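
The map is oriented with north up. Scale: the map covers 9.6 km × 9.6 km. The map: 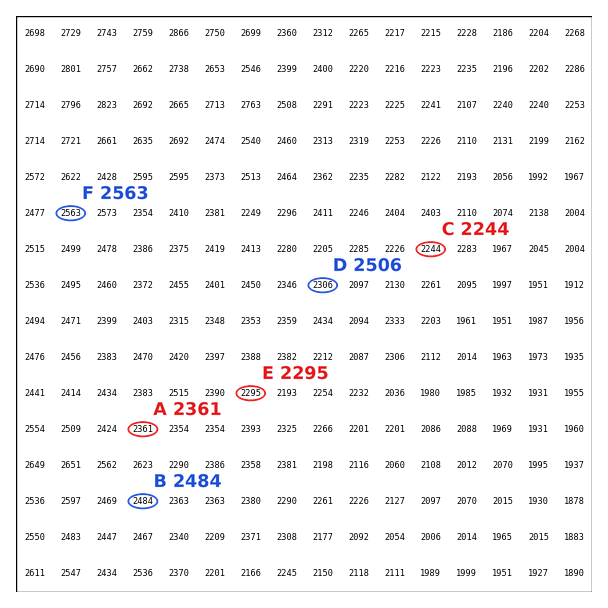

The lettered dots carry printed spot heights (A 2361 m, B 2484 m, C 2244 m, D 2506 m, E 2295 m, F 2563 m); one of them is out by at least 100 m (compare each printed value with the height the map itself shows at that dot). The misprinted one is D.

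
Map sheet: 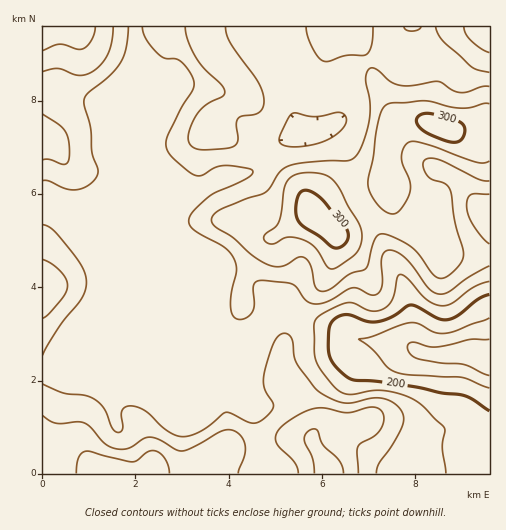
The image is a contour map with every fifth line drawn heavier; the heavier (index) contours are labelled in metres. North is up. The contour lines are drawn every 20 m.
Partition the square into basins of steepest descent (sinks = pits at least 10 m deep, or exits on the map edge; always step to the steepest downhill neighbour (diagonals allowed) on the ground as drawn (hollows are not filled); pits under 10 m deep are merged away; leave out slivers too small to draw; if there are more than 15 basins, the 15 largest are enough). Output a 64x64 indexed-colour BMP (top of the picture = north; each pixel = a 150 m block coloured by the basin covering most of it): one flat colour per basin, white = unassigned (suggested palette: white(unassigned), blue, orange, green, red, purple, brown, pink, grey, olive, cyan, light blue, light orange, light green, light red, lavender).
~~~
<image width="64" height="64" href="data:image/bmp;base64,Qk12CAAAAAAAAHYAAAAoAAAAQAAAAEAAAAABAAQAAAAAAAAIAAATCwAAEwsAABAAAAAAAAAA////ALR3HwAOf/8ALKAsACgn1gC9Z5QAS1aMAMJ34wB/f38AIr28AM++FwDox64AeLv/AIrfmACWmP8A1bDFABERERERERERERERERERERERERERERERERERERERERERERERERERERERERERERERERERERERERERERERERERERERERERERERERERERERERERERERERERERERERERERERERERERERERERERERERERERERERERERERERERERERERERERERERERERERERERERERERERERERERERERERERERERERERERERERERERERERERERERERERERERERERERERERERERERERERERERERERERERERERERERERERERERERERERERERERERERERERERERERERERERERERERERERERERERERERERERERERERERERERERERERERERERERERERERERERERERERERERERERERERERERERERERERERERERERERERERERERERERERERERERERERERERERERERERERERERERERERERERERERERERERERERERERERERERERERERERERERERERERERERERERERERERERERERERERERERERERERERERERERERERERERERERERERERERERERERERERERERERERERERERERERERERERERERERERERERERERERERERERERERERERERERERERERERERERERERERERERERERERERERERERERERERERERERERERERERERERERERERERERERERERERERERERERERERERERERERERERERERERERERERERERERERERERERERERERERERERERERERERERERERERERERERERERERERERERERERERERERERERERERERERERERERERERERERERERERERERERERERERERERERERERERERERERERERERERERERERERERERERERERERERERERERERERERERERERERERERERERERERERERERERERERERERERERERERERERERERERERERERERERERERERERERERERERERERERERERERERERERERERERERERERERERERERERERERERERERERERERERERERERERERERERERERERERERERERERERERERERERERERERERERERERERERERERERERERERERERERERERERERERERERERERERERERERERERERERERERERERERERERERERERERERERERERERERERERERERERERERERERERERERERERERERERERERERERERERERERERERERERERERERERERERERERERERERERERERERERERERERERERERERERERERERERERERERERERERERERERERERERERMzMzMREREREREREREREREREREREREREREREREREREREzMzMxEREREREREREREREREREREREREREREREREREREzMzMzERERERERERERERERERERERERERERERERERERETMzMzMRERERERERERERERERERERERERERERERERERERMzMzMxERERERERERERERERERERERERERERERERERERETMzMzERERERERERERERERERERERERERERERERERERERMzMzMREREREREREREREREREREREREREREREREREREREzMzMxERERERERERERERERERERERERERERERERERERETMzMzERERERERERERERERERERERERERERERERERERERMzMzMREREREREREREREREREREREREREREREREREREREzMzMxERERERERERERERERERERERERERERERERERERERMzMzEREREREREREREREREREREREREREREREREREREREzMzMRERERERERERERERERERERERERERERERERERERERMzMxEREREREREREREREREREREREREREREREREREREREzMzERERERERERERERERERERERERERERERERERERERERMxERERERERERERERERERERERERERERERERERERERERMRERERERERERERERERERERERERERERERERERERERERERERERERERERERERERERERERERERERERERERERERERIiERERERERERERERERERERERERERERERERERERIhEiIiIiEREREREREREREREREREREREREREREREREREiIiIiIiIiEREREREREREREREREREREREREREREREREiIiIiIiIiIRERERERERERERERERERERERERERERERESIiIiIiIiIhERERERERERERERERERERERERERERERESIiIiIiIiIiERERERERERERERERERERERERERERERERIiIiIiIiIiIRERERERERERERERERERERERERERERERIiIiIiIiIiIhEREREREREREREREREREREREREREREREiIiIiIiIiIiERERERERERERERERERERERERERERERESIiIiIiIiIiIRERERERERERERERERERERERERERERESIiIiIiIiIiIhERERERERERERERERERERERERERERERIiIiIiIiIiIiERERERERERERERERERERERERERERERIiIiIiIiIiIiIREREREREREREREREREREREREREREREiIiIiIiIiIiIhERERERERERERERERERERERERERERIiIiIiIiIiIiIi"/>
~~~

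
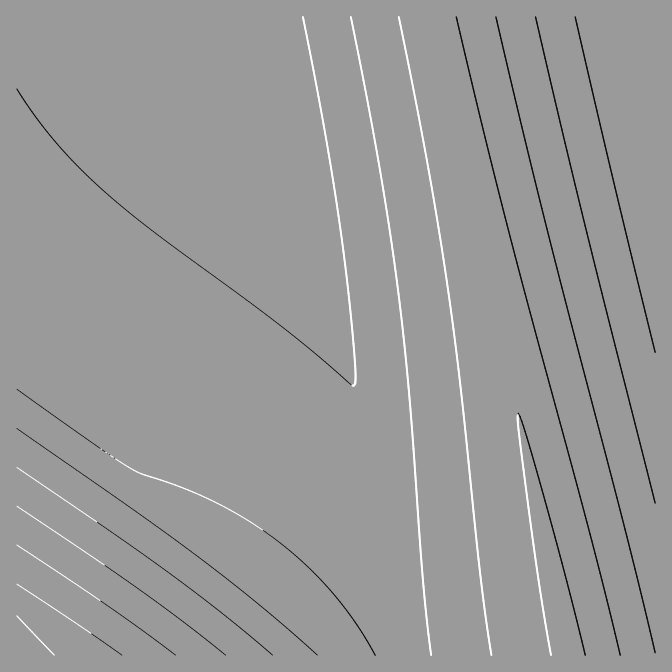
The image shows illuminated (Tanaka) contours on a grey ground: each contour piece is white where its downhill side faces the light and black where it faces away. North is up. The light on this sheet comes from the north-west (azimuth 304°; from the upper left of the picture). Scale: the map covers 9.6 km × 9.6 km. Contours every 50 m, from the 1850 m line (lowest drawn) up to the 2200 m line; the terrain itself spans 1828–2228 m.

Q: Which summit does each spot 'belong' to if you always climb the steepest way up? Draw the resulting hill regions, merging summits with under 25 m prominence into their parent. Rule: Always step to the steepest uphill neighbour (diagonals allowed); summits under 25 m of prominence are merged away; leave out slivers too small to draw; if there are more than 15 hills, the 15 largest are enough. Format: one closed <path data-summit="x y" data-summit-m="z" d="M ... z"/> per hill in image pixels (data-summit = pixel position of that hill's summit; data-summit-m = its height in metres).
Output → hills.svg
<path data-summit="87 655" data-summit-m="2228" d="M268 16l-252 1 1 639 397-1-58-260-10-37-3-21-5-15-4-22-5-15-3-22-5-15-3-21-5-15-4-22-5-15-33-155z"/><path data-summit="572 655" data-summit-m="2066" d="M655 16l-386 1 77 341 10 37 3 22 5 15 4 21 10 37 3 22 5 15 3 21 5 16 7 36 5 15 7 37 2 4 241-1z"/>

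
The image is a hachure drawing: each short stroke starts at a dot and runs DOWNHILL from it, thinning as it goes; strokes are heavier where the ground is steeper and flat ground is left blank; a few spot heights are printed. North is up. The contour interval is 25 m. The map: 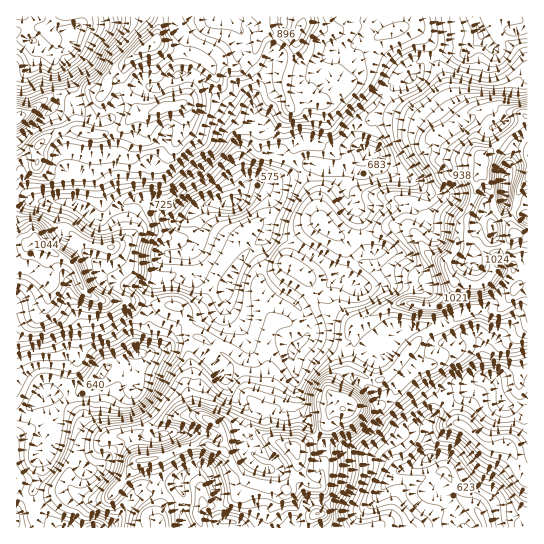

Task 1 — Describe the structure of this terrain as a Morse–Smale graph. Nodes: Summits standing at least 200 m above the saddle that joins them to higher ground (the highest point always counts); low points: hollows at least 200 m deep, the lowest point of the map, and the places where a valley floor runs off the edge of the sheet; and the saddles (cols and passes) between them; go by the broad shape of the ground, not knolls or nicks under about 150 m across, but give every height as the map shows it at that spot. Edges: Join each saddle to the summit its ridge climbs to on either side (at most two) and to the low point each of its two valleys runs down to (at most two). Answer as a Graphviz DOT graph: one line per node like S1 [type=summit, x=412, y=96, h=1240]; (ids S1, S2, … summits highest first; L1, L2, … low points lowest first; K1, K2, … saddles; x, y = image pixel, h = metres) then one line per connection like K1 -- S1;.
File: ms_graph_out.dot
graph terrain {
  S1 [type=summit, x=482, y=170, h=1123];
  S2 [type=summit, x=293, y=447, h=1113];
  S3 [type=summit, x=154, y=42, h=1100];
  S4 [type=summit, x=35, y=242, h=1071];
  L1 [type=low, x=231, y=202, h=509];
  L2 [type=low, x=429, y=458, h=565];
  L3 [type=low, x=23, y=17, h=621];
  K1 [type=saddle, x=21, y=155, h=952];
  K2 [type=saddle, x=427, y=333, h=894];
  K3 [type=saddle, x=149, y=303, h=773];
  K4 [type=saddle, x=434, y=55, h=738];
  K1 -- S3;
  K1 -- L1;
  K1 -- L3;
  K2 -- S1;
  K2 -- S2;
  K2 -- L1;
  K2 -- L2;
  K3 -- S1;
  K3 -- S4;
  K3 -- L1;
  K4 -- S1;
  K4 -- S3;
  K4 -- L1;
}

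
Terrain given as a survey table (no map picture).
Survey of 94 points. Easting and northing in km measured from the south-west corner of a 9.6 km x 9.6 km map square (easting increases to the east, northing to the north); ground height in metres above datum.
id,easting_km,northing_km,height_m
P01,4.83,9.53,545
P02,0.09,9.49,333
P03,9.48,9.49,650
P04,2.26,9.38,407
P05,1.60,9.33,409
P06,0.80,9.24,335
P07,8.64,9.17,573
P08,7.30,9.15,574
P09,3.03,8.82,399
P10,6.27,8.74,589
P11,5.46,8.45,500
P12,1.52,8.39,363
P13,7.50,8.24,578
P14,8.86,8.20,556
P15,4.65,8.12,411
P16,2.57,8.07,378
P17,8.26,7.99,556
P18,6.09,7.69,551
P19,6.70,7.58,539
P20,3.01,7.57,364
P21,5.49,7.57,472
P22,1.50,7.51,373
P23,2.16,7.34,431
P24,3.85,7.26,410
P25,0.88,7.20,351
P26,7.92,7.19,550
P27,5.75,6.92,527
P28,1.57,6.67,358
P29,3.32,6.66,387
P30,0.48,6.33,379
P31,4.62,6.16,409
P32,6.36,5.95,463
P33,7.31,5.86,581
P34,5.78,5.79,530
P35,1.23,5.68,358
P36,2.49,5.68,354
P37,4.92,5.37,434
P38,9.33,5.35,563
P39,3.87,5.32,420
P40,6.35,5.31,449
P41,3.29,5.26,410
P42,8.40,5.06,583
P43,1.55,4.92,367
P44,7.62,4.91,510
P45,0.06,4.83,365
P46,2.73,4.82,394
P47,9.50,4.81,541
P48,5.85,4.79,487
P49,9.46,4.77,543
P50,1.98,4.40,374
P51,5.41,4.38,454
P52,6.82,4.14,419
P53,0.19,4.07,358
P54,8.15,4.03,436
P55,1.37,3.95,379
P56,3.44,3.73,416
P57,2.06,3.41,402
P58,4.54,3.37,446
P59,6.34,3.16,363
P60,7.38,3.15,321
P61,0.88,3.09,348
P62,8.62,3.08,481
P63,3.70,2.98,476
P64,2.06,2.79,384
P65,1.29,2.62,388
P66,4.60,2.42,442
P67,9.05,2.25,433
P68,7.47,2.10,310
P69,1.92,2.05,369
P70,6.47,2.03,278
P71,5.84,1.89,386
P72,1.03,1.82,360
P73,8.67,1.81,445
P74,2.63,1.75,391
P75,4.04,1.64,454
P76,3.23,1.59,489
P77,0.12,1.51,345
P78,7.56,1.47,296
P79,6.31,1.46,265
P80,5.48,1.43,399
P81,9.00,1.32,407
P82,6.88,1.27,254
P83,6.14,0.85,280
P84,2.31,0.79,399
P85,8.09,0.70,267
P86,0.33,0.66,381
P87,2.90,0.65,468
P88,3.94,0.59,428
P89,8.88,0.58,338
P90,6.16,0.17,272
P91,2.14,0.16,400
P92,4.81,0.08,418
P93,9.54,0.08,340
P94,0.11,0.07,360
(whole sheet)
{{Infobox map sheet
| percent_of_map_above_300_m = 95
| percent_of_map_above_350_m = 86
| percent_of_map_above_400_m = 59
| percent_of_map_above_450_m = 34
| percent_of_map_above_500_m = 22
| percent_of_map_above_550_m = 14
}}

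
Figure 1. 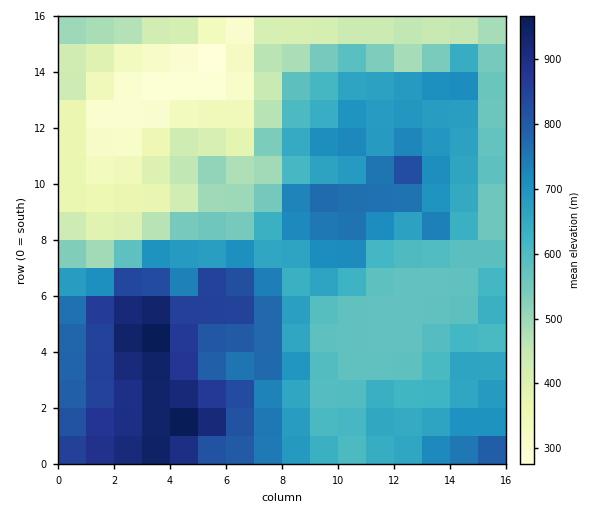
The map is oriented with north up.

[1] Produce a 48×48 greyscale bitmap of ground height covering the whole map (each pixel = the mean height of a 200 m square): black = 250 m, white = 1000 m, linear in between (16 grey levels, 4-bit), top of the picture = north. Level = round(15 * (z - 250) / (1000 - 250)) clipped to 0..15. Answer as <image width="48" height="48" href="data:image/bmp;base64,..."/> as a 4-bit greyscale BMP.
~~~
<image width="48" height="48" href="data:image/bmp;base64,Qk32BAAAAAAAAHYAAAAoAAAAMAAAADAAAAABAAQAAAAAAIAEAAATCwAAEwsAABAAAAAAAAAAAAAAABEREQAiIiIAMzMzAERERABVVVUAZmZmAHd3dwCIiIgAmZmZAKqqqgC7u7sAzMzMAN3d3QDu7u4A////AMzM3d3u7dzLurzLqZmZh3d4iIiaqqqrvMzN3d3u7u3Mu7u7qZmIh3eIiIiJmqqru7zN3d3e7+7dy6q6qZmIh3d4iIiImaqqqrzN3d3d7//t3LqqmZmHd3d4iIiImZmZmbvMzd3d7v/u7cu6qZiHd3eIiIiIiZmZmbvM3d3d3u7e7tzLuqmId3eIiIiIiJmZmau8zN3e7u7d3tzLqpmHd3eIiIiIiIiZmbu8zN3e7u3czdy6qYh3d3d4iId4d4iYmbu7vN3e7t3cu7upmIiHd3d3eHd3d4iImbu7zN3e7t3bu6qqqZmYd3d3d3d3d4iImau8zN3u7d3LqqqruqmId3d3d3d3eImIiKu8zd7u7tzLuqq8u6h3d3d3d3d3eJmIiKvM3e7//ty7u6q8uph3d3d3d3d3eIh3eKu8zN7/7tzLu7u7qZh3d3d3d3d3d4d3d6qrvM3u7t3LvLvLqpmHd3d3d3d3d3d3eJq7zM3u7t3MzMzLqqmHd3d3d3d3d3d3eJq83d3u7dzMzMzLqql3d3d3d3d3d3d3iJu83e7u7LvM3cy7qph3d3d3d3d3d3d3iJqrvN3d26q83cu6qpd3iHd3d3d3d3d3iImZmrzdypmszMy7qYeIiIh3d3d3d3d3h4h3eJrMupmru7u7mHiJmZh3d3d3d3d3d3dlZ3mrupmqmaqqh4iZmZmHd3d3d3d3d3ZUVWaJqZmZiJmZh4iZmZmYd3d3d3d3d2VERERWeIiYd3iZh4mZqqqpd3iIiHd2ZlRDMzNEZneIdmeIh4mZqqq6h4iZmYd2ZkQzMzMzRWZnZlZ4iJmaqqqqmIiauoh2ZkMzMzMzNEVWVVVniKu7uqqqqZiaqYh2ZjIiMzMyMzRVVVVWeKu7u6qqqqmamIh2ZiIiIiIiIzNEVVVVZ4q7u7qqqqqqmIh2ZiIiIiIiIjNFVmVVVnmpmqqqq7u6mIiHZjMiIiIjMzNFZmVVVWiZiJmqq8y6mIiHZjIiIiIjM0RVZVVVVWiIiIiZq8y7mIiIZjIiIiIiNEVVVERFVWeImZmImru6mIiHZjIhIhESM0REQzM1ZmiZqqmImqu6mIiHZjIhERESIzREMyI1Z3iZmqqYiZmZmIiXZjIhERERIjMzMiI1ZniZmZqZmZmYmYiXZjIREREREiIzIiI0VmeIiJqpmZmIiIiHZjIREREREREiIRIjRWeIiJmZmJmZiJiXZTMhERERERESEREjRFeHeImIiImpmZmYZUMyEREREREREREjRWeHeImIiZmpmZmXZUQzIREREREREREjRWd3eIiIiZmZqqqYZURDIhEREREAEREjRWd2eIiIiYd4mqqHZUQzIhEREREAAREkVVZmeIiIh2VWeJqHZUMzMyERERERABE0VEVVZ3d2ZVVFZnmHZURDRDIiIiEREBI0REREVVVVREREVVd2ZVVERUMzNDMhEAEjQzMzREREM0REREVVVVVUVlVEREQyIRAjMzMzMzNERERERERFVWZUVWVEM0RDMhATMzMzM0RERERERERERQ=="/>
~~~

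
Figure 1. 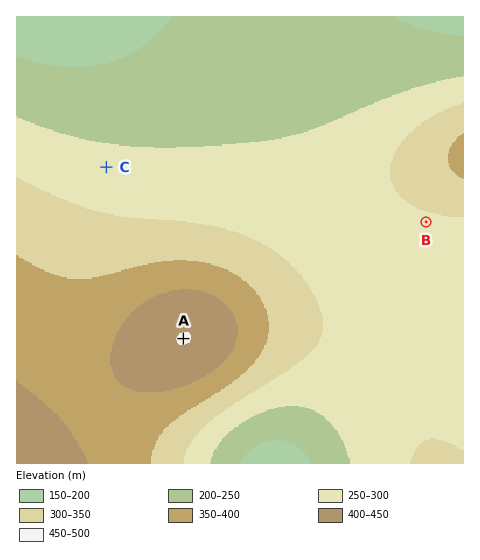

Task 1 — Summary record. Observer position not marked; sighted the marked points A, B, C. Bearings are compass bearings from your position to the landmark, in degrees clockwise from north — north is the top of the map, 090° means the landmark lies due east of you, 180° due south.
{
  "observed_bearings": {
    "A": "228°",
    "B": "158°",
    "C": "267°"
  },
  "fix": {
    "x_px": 396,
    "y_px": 150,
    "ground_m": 300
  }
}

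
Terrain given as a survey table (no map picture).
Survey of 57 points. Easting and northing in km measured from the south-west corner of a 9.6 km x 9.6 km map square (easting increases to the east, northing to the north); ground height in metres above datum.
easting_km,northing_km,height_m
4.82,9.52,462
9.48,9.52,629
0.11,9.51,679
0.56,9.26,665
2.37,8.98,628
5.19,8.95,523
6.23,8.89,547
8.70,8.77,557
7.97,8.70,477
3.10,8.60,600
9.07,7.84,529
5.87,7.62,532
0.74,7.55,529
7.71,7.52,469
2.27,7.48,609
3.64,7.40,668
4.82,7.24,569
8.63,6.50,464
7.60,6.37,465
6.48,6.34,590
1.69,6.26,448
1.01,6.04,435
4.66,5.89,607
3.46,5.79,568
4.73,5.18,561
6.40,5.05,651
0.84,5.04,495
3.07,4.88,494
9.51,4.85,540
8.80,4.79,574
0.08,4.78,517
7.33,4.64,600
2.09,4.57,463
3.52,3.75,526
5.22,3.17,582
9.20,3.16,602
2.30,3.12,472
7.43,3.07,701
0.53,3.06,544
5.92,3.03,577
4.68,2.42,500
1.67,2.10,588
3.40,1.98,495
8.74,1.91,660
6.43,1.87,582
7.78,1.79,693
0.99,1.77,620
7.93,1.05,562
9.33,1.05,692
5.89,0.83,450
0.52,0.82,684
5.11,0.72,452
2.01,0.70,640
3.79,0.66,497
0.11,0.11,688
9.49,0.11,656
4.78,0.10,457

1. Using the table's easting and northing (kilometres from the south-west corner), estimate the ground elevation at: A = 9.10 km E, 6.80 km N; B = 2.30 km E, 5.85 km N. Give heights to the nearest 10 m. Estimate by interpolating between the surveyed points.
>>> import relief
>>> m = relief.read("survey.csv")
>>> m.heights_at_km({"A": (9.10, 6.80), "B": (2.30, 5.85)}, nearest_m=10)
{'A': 490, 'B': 500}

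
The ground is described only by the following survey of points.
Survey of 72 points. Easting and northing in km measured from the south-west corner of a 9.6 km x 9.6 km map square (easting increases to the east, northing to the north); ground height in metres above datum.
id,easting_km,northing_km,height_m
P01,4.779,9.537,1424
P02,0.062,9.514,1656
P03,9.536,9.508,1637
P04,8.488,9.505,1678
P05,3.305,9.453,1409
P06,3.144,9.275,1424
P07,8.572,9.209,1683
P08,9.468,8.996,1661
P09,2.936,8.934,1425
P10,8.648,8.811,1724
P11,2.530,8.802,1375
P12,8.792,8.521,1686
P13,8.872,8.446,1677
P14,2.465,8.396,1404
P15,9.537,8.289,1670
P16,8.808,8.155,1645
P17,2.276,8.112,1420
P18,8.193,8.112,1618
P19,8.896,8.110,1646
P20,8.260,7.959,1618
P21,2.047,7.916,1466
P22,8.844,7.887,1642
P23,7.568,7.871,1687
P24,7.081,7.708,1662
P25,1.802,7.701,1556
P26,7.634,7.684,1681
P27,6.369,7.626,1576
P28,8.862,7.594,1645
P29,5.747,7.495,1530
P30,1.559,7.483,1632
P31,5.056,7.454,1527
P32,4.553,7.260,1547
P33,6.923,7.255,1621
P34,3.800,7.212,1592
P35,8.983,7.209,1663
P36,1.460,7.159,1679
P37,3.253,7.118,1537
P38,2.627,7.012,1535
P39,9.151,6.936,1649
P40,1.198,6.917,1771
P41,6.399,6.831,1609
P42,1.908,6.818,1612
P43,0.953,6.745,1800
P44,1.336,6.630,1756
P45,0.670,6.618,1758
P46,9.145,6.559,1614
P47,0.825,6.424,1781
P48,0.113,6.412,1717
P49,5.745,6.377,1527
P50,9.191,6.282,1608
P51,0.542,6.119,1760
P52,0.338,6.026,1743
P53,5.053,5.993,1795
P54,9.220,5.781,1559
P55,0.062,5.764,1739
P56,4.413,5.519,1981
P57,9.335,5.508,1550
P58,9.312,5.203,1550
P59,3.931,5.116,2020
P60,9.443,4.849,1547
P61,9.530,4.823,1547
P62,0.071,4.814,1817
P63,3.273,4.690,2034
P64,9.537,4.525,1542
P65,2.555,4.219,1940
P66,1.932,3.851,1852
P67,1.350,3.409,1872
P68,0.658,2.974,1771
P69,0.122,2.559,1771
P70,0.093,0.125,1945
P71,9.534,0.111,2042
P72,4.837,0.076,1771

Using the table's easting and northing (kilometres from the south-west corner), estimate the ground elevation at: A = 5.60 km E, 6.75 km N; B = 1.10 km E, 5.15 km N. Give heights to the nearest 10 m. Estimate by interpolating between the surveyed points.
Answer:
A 1530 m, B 1900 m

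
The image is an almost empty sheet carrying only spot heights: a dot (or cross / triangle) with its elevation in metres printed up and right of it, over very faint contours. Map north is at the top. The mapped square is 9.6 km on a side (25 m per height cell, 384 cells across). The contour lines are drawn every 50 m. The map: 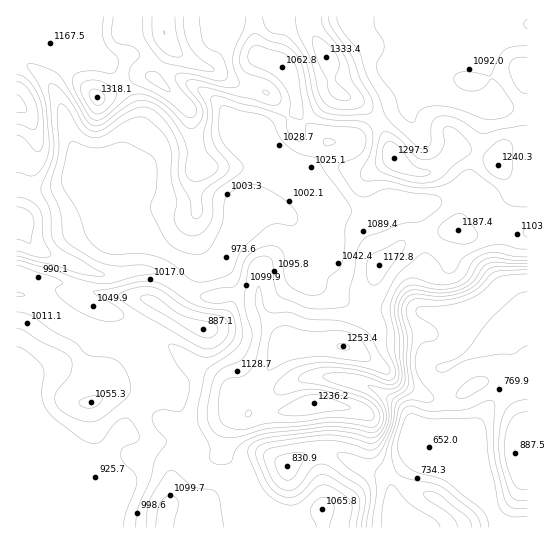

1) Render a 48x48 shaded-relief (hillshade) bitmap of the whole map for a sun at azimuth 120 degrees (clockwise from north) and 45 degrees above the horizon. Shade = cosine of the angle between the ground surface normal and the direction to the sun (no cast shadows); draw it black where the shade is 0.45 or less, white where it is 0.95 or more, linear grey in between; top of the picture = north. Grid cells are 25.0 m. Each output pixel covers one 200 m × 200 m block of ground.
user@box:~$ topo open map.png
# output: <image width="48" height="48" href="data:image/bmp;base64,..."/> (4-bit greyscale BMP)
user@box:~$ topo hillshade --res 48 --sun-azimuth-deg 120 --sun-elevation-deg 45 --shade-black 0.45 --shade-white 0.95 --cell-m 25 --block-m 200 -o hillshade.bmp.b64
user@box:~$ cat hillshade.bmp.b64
<image width="48" height="48" href="data:image/bmp;base64,Qk32BAAAAAAAAHYAAAAoAAAAMAAAADAAAAABAAQAAAAAAIAEAAATCwAAEwsAABAAAAAAAAAAAAAAABEREQAiIiIAMzMzAERERABVVVUAZmZmAHd3dwCIiIgAmZmZAKqqqgC7u7sAzMzMAN3d3QDu7u4A////AIiIiIh1MiWamIiIiIh3ib3tqYiHZoqpmoiIiIh2MiWamIiIh3dmeazuuId3eImHioiIiIiGQRR5mIiIiGQjWJreuHd4iIdTaIiIiIiHUhNoiIiImXQANnisuGZniIdBR4iIiIiIdSNoh3iJqpYQNnebuHZWeIYwNoiIiIh3dkRod4iKu6dCR4ibuodmeHYgR4iIiIh3dlVnd4ibzLl1aJmc25h3iHUQWIh3eIiHdmVnZnm93LuqmZid/qiIiHQAWIh3d4mYdmZ3ZWi83Lu7upiN/8mIiHUAR4h3eJqpdmZ3ZFeLzLu7upmd/+mZmYYQNndmeJq7h2Z2Q0Z4mZmru6qt/+qaqqhBJHZVZ4m7qHdlMjVniGVomYiJ3+mamrp0NHZUVneaqYd1MiRniXQzRVVpzuuYd5unZXZVVmd5qYh2QhNVerl1VniInvyXZWmph3dmZmd4mYd2ZCNESLy7qqmHr+yYdVaJiHd3d3d4mIdmdSIzNZu7upmqve2ph2Z4iHd3iId4iHdndSASI3iZmZq6ve2pmYd3d3eIiIiIiHd3djABEld3dniave2pqZiId4iId4iJiHd3iGIBI1ZmVVZ5vduZmZiIiIiIh3iZmIeImYUSRVZlVWZ4vcqImYiIiHeIdniZmIh3eJhDZ2ZmVWeJzuyqqpmIiHd2Z4maqYdmZ4ljaYd2ZVaJz/yqvMuoiHh3eJm8y5d3dUVDaqh3ZlVpzuqKzf7KmYiYd4mru6mZh1QhWrmHdlRYvMqJrf/suoiIiJh2Z4iIiIYgSbqHdlNGm7qHi+7bqniqmHdmVmeIiZhBJpqHdlM1erqIis25mpq6iIiHd3d4mqlkNHiHdlRFVpqIiau6mau7qYiIiHZnm7qGVXd3dlVWVXh2eKqZmKvMqZiIiHZWi8qXZnd3dlVnZVZUV5iJmYm7qYiId3ZVesuXd3d3d2Z4d2ZURoh4mXiqqYiId2ZVesuYd3eId2aJmIh2Z4h3iHm6mIiId2ZFi8ypiIiIdlaKqZmpiIh2eIrMqIiIh2U0e93KmIiHdlV5mIm8upd4mIreuYiIh3UiWby6mIiHZVVWaJmKy5ZpqoneyYiIiHUhSJqZiIiIZVQhOJdVm6ZoqnjOyZmYiHYyaZmId3eJh2UQF5hTWZdXmXnNyIq6iHZEi7qId1aaqYcxNodUV4dFeIrdplrcqHZFrcuYhlaKqZllZ4ZEZ4dUVqzdkynuynU1rduZh3d2eaqpmYZEVndlVavdgRfe24VHrNuIiKpjR5vLqYdlZ3h3ZqrLUBesynaJq7iIibpRJpq7qYh3eImHZpm5QjV4iHmruYqpeJgwJ5qqmIh3d4mGZnmXVEVlRXmqmKy5d4cgOKu6mIh3Znd1VniIdmZlRWeJqZvKiIYgSbu6mIh3dmZUVXiIh3ZnZVWKqIrcqIYiWaqqmYiHd3dkRHeIiHZXhkarqYnNqIZEeZmJmYiIh3d2ZXeIiHU1hjarqYi8l4dXmZmImYiIh3iIh3eIh3U0dTa7qYirhodYqpmImYiIh3iJiA=="/>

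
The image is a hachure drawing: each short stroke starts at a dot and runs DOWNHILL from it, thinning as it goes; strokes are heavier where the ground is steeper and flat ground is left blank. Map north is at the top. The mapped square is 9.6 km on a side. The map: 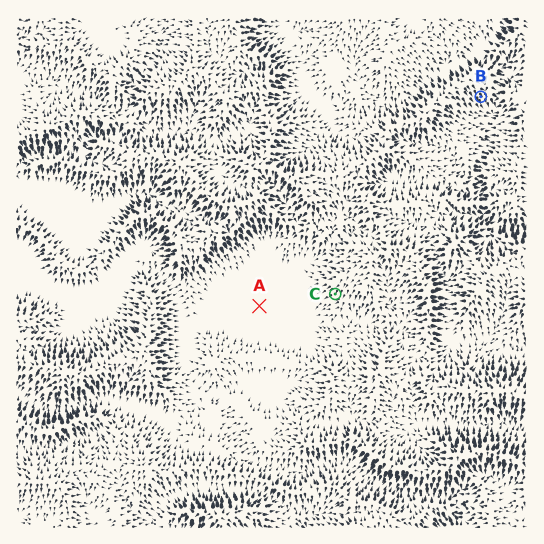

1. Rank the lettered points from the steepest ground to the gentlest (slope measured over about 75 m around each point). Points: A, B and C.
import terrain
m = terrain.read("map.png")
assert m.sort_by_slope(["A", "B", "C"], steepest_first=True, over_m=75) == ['B', 'C', 'A']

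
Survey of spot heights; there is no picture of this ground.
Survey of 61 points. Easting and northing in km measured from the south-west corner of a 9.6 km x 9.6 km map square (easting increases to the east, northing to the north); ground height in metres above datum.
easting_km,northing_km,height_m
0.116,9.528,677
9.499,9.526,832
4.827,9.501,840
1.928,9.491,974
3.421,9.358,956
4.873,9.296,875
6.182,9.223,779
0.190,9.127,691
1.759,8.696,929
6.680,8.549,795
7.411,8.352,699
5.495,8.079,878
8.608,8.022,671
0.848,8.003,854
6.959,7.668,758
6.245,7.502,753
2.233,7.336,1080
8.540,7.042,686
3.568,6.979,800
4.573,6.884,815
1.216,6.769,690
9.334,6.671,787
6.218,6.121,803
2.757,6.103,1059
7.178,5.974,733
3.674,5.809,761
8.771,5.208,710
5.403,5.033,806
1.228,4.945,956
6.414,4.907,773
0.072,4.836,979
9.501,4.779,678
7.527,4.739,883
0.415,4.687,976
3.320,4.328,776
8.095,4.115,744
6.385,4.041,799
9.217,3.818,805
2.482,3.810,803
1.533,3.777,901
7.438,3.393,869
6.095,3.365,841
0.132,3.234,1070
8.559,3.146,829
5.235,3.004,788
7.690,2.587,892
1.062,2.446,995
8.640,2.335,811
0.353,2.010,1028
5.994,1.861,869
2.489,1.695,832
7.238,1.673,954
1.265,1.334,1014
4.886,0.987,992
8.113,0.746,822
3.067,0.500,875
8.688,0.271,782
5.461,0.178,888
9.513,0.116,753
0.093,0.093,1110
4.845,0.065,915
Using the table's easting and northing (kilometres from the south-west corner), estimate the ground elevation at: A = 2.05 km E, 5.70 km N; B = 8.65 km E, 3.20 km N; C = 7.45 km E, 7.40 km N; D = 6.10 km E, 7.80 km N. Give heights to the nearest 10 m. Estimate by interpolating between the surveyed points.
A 960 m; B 790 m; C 680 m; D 740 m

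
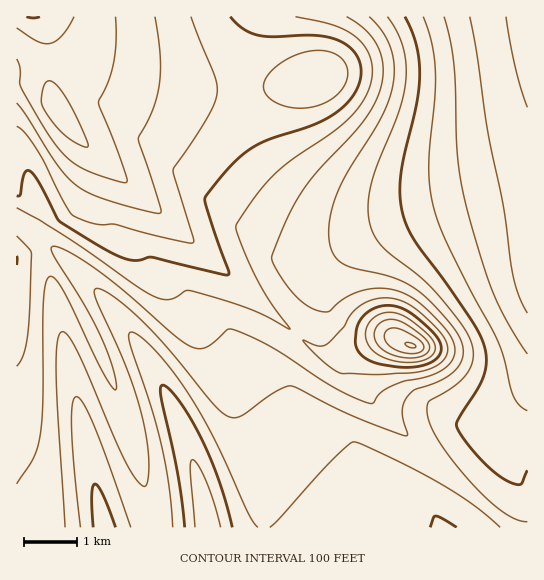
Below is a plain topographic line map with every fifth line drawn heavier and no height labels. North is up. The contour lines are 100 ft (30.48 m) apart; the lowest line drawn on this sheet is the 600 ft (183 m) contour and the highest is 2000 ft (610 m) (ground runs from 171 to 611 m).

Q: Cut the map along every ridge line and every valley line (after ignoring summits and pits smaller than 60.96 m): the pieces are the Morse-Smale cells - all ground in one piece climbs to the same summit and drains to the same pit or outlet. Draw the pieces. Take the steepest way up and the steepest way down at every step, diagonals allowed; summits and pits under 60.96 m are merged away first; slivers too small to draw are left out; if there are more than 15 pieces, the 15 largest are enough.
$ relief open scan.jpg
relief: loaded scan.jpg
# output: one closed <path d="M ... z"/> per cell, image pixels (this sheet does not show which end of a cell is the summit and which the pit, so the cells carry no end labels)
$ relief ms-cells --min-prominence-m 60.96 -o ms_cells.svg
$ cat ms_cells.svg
<path d="M527 16l-510 0-1 63 17 1 13 4 5 7 5 23 33 34 184 167 20 17 5 1 18-32 0-15 4-9 21-22 14-11 31-16 41-15 101-23z"/><path d="M33 80l-17 1 0 176 23 0 10 4 14 17 13 23 19 37 22 55 24 77 12 57 292 1-8-7-23-6-43-22-29-21-26-26-23-32-20-41 10-22 13-17-207-186-33-34-8-28-7-5z"/><path d="M527 191l-54 10-46 12-41 15-31 16-14 11-21 22-4 9 0 15-3 6-12 22-5 5 31 23 11-1 40-17 15-2-15 7-15 15-6 14 3 13 8 11 41 40 82 74 13-14 7-14 1-9-8-15 0-12 12-28 12-18z"/><path d="M39 257l-23 1 0 269 137 1-5-30-11-43-29-86-13-31-32-60-14-17z"/><path d="M297 335l-14 16-10 22 20 41 23 32 39 37 38 22 44 16 9 7 32 0 14-17-83-74-41-40-9-14-2-10 6-14 15-15 15-6-15 1-40 17-11 1z"/><path d="M527 401l-11 18-12 28 0 12 8 15 0 5-8 18-12 14 18 17 18-1z"/><path d="M493 512l-14 16 30-1z"/>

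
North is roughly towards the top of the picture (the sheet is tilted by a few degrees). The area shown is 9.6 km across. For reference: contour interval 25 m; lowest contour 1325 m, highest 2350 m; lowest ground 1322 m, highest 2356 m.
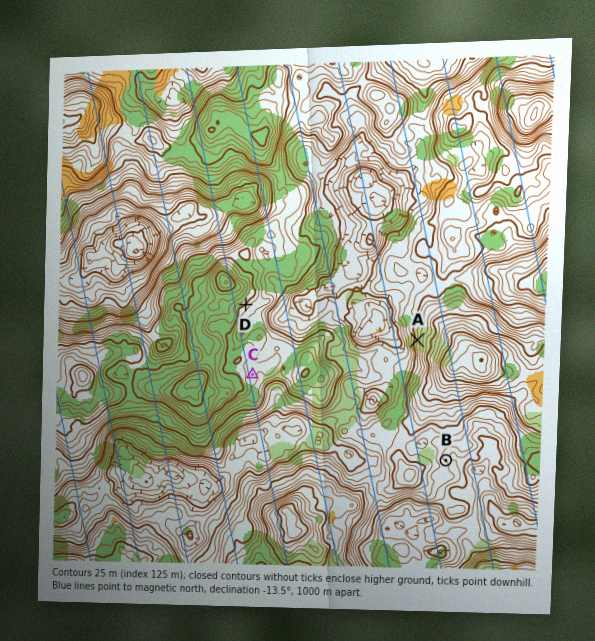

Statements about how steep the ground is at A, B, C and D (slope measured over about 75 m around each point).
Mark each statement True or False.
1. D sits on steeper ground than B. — True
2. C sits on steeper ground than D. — False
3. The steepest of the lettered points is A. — True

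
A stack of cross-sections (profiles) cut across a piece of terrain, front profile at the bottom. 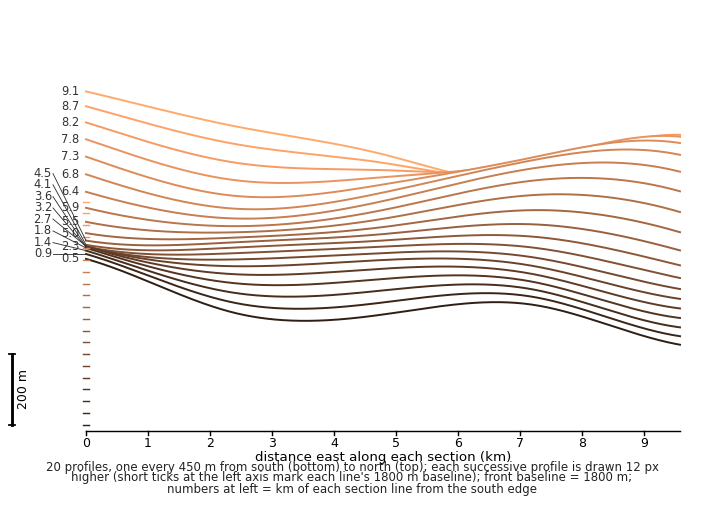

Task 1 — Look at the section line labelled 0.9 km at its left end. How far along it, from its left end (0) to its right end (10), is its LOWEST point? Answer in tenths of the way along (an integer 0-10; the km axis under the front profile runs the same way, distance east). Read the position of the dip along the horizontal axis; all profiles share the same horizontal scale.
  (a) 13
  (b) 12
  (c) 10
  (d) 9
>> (c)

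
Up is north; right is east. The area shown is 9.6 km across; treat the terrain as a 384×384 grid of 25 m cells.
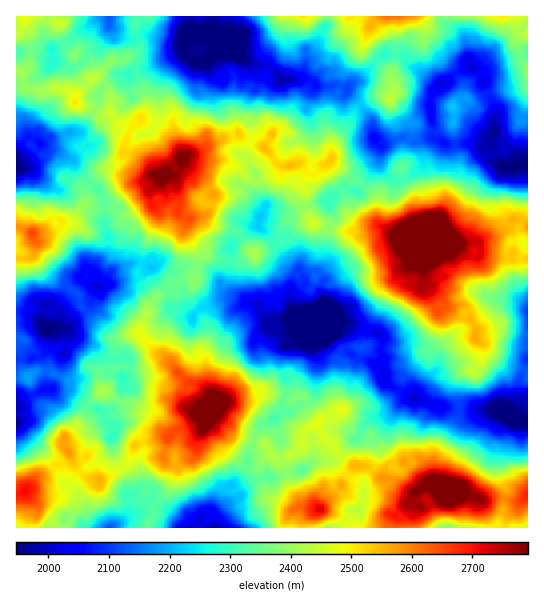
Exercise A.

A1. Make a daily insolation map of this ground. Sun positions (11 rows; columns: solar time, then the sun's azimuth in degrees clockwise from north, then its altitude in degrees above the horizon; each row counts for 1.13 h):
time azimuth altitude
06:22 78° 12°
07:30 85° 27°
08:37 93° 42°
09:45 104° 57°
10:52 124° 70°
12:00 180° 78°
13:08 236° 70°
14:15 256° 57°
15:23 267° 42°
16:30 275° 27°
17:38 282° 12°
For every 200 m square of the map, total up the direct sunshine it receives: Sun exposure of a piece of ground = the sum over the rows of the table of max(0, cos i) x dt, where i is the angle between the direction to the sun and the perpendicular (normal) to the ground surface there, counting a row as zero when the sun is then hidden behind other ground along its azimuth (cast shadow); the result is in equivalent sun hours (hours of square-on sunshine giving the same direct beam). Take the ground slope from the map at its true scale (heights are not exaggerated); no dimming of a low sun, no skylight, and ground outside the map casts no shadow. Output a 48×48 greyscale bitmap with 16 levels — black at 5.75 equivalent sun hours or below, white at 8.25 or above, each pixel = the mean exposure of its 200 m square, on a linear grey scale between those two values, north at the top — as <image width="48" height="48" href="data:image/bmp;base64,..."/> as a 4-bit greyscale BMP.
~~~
<image width="48" height="48" href="data:image/bmp;base64,Qk32BAAAAAAAAHYAAAAoAAAAMAAAADAAAAABAAQAAAAAAIAEAAATCwAAEwsAABAAAAAAAAAAAAAAABEREQAiIiIAMzMzAERERABVVVUAZmZmAHd3dwCIiIgAmZmZAKqqqgC7u7sAzMzMAN3d3QDu7u4A////AMqcu7qYndyIu7uXipq2Nqqc3KhTM0Wsqs2rzMiJzt2oq6rLzJvMqJqZnN2kFXiKq8283cy83d3Hdovavbm6esq8ms27qLyard2s3LurzM25eby7vKmIvOy8ypzM3MZpq3q83d66qrm6maqq3cpWm73M60eaYxEXiDSN7dvNy6rMl2msvN65q73dzcVDMRJWQQN8zd2r3L3N2rq8vO3N7siZe92pZVipU3Z63MtYrNzM3LurvLnd7seKpoWHQ4iqljVWurdoe8zNyoqqqsq97s3duXMRNWh2V4UxG8m8mbq8vbuZu6qb7t3Kp5dDaqiXisymNbrd3Mq6vcuoq8mYztzNyFWpvbu83dvJidvN3MurusypqszLq7rbqXet3szMzsyaubzZmcuqeZmZvczbq5iWWbzLmnV5u5urzKqny7zN2WR1aJrJiIuVfLqpp1Roqs3Lq83L3My8h2ZRJYyFZneHvdu9zLyJvMm4ZozMyrzYm3dRJFJWq9yr3MvLzd26u+7Kt1nNysyIvJplh0ImZ83b3Mvczd26q+touoq9vMmoeayZqqt0REipu8zc3c26m7l6y6mavcypiriqmbl6uavKqsqYnM3MmszM3LqJm9y8vKibe7ebvMzKiKiKu9y7id3d3Nurqdze3du5rLeJmruZh1au3Mm6mrvKztp5iM3ezcyqu7u3VodkU1e8y4rNu5hp3KqHzLzu26uoibu8mId5eL3ty7y9ymN7zMu4vbrd7Kqphpm7zLqqrd3dynWKqJd4irqYrNvO7b3cmZqqvbuprMmrvLu7qt2XeHiLvbyrzsy8ypqrvKqZy5yrm9y83My6mEirzImJvc2pq9u7u5qqu53cu8y8u7zMyKmr2pmcuqzbaN26vL3MuJzsl6ms3LaM7am9yprNzLvMyc3du4q7hDJ3V3qt7ai6eqvcuJ3dzLrNyr3cmbhEIAAAOJetu2lDarvLiM7dvNq8uJzsvLtVcxUhdmZlQQAnrbu5itvbrMnNuK3drMzMzFaYVnhAADaKzMy7q93czLzcy83uuczZncZUJJUAFZmaiLzaqJvd3LzdrN3e7LynTNzInIRqvN3JvLmcyXedzMzMzMvcvZmJRqvJmofc3rzMzduq23doi7vMzcuqu3iIZHiKupze3MzczMuc26pyS6zdzMy7qYmprN7Nzd28u7yoq7rO3uzJt1e5y7qaysyZnN6rzNypvMuclZzsvd3MhkiLmEWJzKyYicx3vdupvpm9urzMl7zGM4mEUEmqh3q5maqGneuqu7zMzLzczMyFaIRGNlV5mqq7zZi2K6jau+3Mu93L3cqHmJi8yqeMzMyZzbmqeJirvN2nqry8zbllZp3MzLvNzdq7zZq5qXrKvM3M3czNzblmq5hJ3Kmt3LmMmsy7ubuqvc3c3dyazbqry6iszKyc26u7zN28xoqZzb3a7MyGrbqXmbu6uq2Iy8zIi73buqmYzN3MrLp5zduKu7yqmLqWqc3cuYrc2aeK3d3dusuqvtqLqsymaKqpRr3dqYi7xleqzQ=="/>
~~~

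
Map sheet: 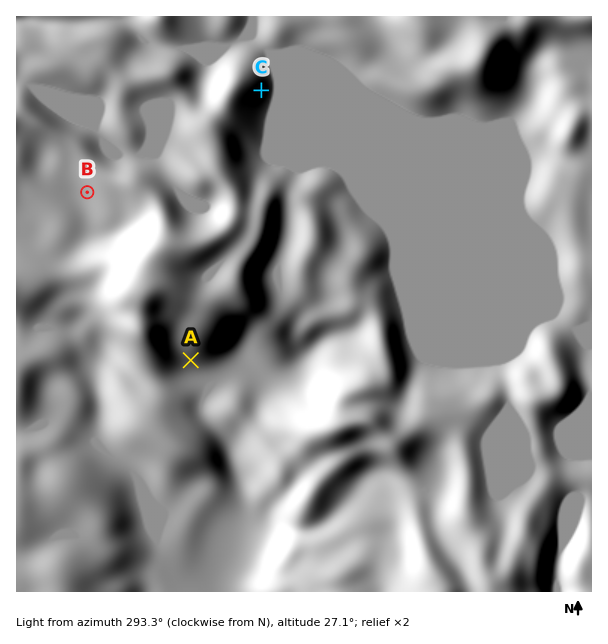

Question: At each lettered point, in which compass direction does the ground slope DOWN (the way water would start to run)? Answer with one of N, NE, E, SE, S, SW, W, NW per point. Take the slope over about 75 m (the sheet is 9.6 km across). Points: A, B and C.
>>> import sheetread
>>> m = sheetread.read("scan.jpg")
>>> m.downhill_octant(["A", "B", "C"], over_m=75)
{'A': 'S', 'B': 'SW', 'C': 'E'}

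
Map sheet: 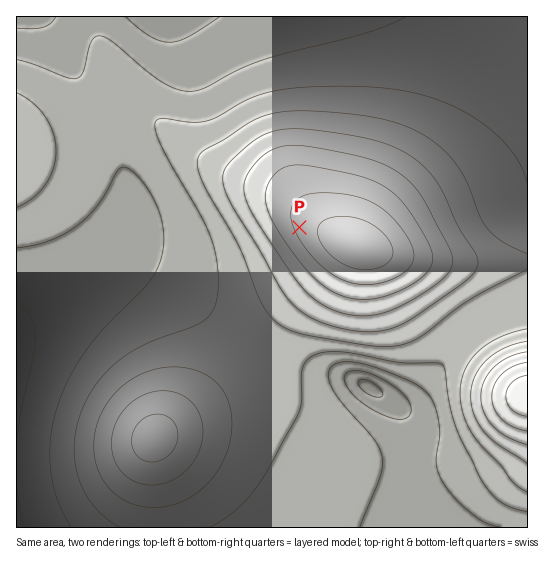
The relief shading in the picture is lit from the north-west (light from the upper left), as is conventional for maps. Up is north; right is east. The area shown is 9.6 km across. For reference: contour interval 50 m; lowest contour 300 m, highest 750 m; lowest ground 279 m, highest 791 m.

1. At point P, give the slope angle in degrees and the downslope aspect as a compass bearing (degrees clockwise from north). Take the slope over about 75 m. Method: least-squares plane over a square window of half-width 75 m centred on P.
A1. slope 7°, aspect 254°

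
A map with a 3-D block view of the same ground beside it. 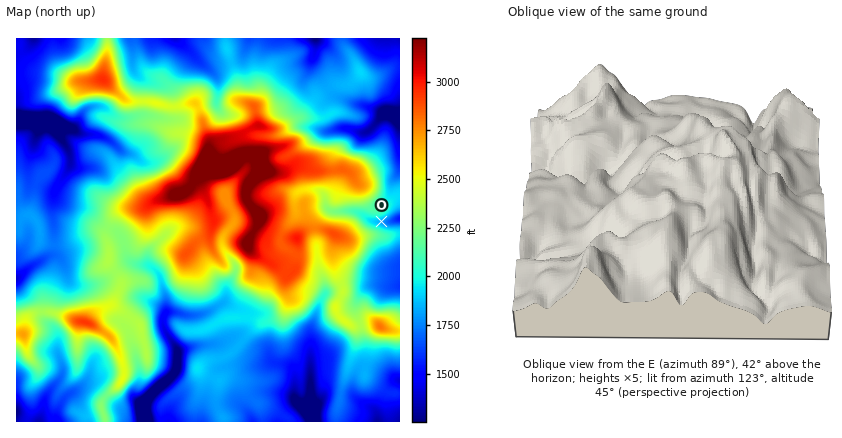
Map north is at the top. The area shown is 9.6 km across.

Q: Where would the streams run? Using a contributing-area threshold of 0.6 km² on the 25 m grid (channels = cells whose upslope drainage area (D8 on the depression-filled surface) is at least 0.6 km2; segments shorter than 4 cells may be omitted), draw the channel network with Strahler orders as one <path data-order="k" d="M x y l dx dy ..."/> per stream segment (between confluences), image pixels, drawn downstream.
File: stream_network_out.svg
<path data-order="3" d="M314 416l0 6"/><path data-order="1" d="M250 416l2 2 0 4"/><path data-order="1" d="M16 404l0 8"/><path data-order="3" d="M144 404l-2 6 2 6 0 6"/><path data-order="1" d="M354 396l8 8 6 2 8 8 0 8 2 0"/><path data-order="1" d="M92 364l-2 10-4 6-12 12-4 2-10 10-4 8 0 10"/><path data-order="1" d="M268 364l8 0"/><path data-order="2" d="M276 364l10 0 8 6 0 2 0 26 8 8 4 2 8 8"/><path data-order="1" d="M270 358l6 6"/><path data-order="2" d="M310 356l0 52 4 2 0 6"/><path data-order="1" d="M58 354l4 12 0 8-4 6-8 8-4 8-2 8 0 6-4 8 0 4"/><path data-order="3" d="M178 352l0 12-4 8-6 8-10 8-12 10-2 6"/><path data-order="1" d="M214 344l-18 2-16 4-2 2"/><path data-order="1" d="M130 336l2 8 2 6 2 8 2 6 0 30 6 4 0 6"/><path data-order="3" d="M164 314l-2 6 2 8 2 6 10 14 2 4"/><path data-order="1" d="M260 314l-8 0-4-2-14-4-6-4-6 0"/><path data-order="1" d="M154 304l2 0 8 8 0 2"/><path data-order="2" d="M222 304l-10 6-12 4-14 2-8-4-12 0 0 2"/><path data-order="2" d="M226 298l-4 6"/><path data-order="1" d="M226 292l0 6"/><path data-order="1" d="M370 286l30 0"/><path data-order="1" d="M76 284l-8-6-2-10-4-6-6-6"/><path data-order="2" d="M150 266l8 8 4 6 0 4 4 12 0 18"/><path data-order="1" d="M318 262l2 10 4 6 0 16-4 6-4 18-4 8 0 28-2 2"/><path data-order="2" d="M56 256l-6 0-4 2-16 10-10 8-4 2"/><path data-order="1" d="M60 256l-4 0"/><path data-order="1" d="M124 242l0 8 2 6 8 8 10 0 6 2"/><path data-order="1" d="M280 242l0-6 2-4 12-14 2-2 0-22 2-2"/><path data-order="2" d="M166 234l-18 18 0 12 2 2"/><path data-order="1" d="M174 228l-8 6"/><path data-order="1" d="M54 222l0-28"/><path data-order="1" d="M68 206l-4-2-10-10"/><path data-order="2" d="M54 194l4-8 10-14 2-8"/><path data-order="1" d="M228 192l2 14 4 6 0 10-6 8-6 8 0 10 12 14 2 4 0 6-8 12 0 10-2 4"/><path data-order="2" d="M298 192l6-2 12 0 2 0 6 6 2 12 4 2 2 2 24 0 4 2 10 6 4 2 18 0 8-4"/><path data-order="1" d="M288 190l10 2"/><path data-order="1" d="M398 172l2-2 0-54"/><path data-order="1" d="M96 170l-2-2-18 0-6-4"/><path data-order="2" d="M70 164l0-12-10-14-2-4 0-6-4-4"/><path data-order="1" d="M166 156l-2 2-10 4-10 0-8-6-6-2-6-2-14-12-8-4-8-2-12 0-12-6"/><path data-order="1" d="M32 150l2-6 4-10 0-12-4-2"/><path data-order="1" d="M278 134l2 0 12-6 22 0 6 2 10 0"/><path data-order="1" d="M326 132l4-2"/><path data-order="2" d="M330 130l8 0 0-2 10 0 12 4 6 0 6-4 14-14 4 0"/><path data-order="2" d="M70 128l-12-2-4-2"/><path data-order="3" d="M54 124l-6-4-14 0"/><path data-order="3" d="M34 120l-4 0-14 0"/><path data-order="1" d="M166 118l-16-2-14 0-6 2-12 0-14-10-2-2-10 0-4 2-8 8 0 4-8 8-2 0"/><path data-order="1" d="M232 116l-4 0-4-2-8-8 0-8 2 0 0-18-2-2-40-40"/><path data-order="2" d="M390 114l10 2"/><path data-order="1" d="M354 104l8 0 6 4 8 2 4 2 4 0 6 2"/><path data-order="1" d="M16 98l0 22"/><path data-order="1" d="M304 78l4-6 0-4 6-12"/><path data-order="1" d="M134 72l-2-6 0-24 0-4-2 0"/><path data-order="1" d="M310 60l4-4"/><path data-order="2" d="M314 56l2-6 0-12"/><path data-order="1" d="M194 56l-18-18"/><path data-order="1" d="M246 50l2-12 2 0"/><path data-order="1" d="M66 38l-6 0"/><path data-order="1" d="M170 38l6 0"/><path data-order="1" d="M282 38l34 0"/><path data-order="1" d="M378 38l4 0"/>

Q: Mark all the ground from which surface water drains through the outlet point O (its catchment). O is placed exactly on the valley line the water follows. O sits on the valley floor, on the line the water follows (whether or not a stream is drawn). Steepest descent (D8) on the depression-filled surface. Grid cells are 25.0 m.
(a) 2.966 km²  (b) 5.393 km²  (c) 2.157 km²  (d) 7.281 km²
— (b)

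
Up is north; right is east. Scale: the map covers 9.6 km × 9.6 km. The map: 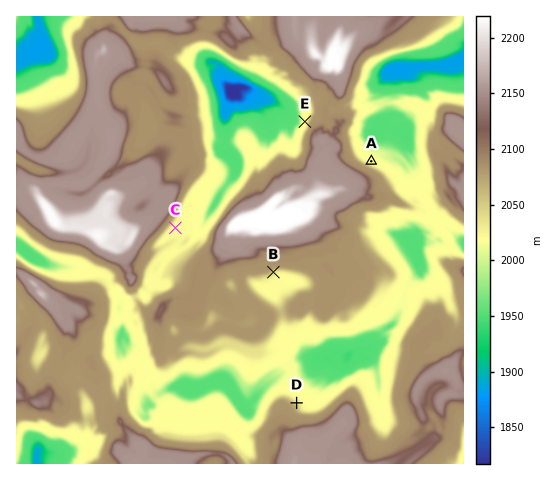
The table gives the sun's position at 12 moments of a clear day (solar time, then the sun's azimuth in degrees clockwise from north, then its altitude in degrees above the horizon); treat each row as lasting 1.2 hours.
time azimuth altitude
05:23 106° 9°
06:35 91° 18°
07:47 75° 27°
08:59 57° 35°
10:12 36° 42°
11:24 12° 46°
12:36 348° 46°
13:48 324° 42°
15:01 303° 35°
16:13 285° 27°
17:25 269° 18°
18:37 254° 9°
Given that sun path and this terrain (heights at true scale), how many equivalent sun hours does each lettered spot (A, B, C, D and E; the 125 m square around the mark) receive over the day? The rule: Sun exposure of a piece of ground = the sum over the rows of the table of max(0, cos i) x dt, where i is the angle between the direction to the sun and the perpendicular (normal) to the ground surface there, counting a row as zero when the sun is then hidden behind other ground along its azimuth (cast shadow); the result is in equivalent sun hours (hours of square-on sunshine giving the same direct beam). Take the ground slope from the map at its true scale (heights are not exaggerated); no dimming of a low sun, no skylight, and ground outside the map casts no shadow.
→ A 7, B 5.4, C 6.6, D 7.6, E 6.7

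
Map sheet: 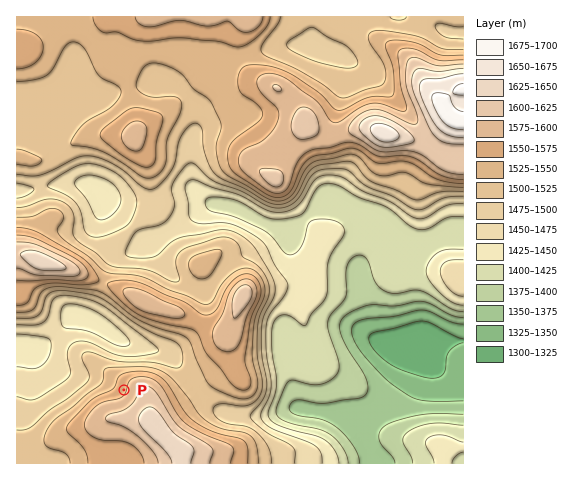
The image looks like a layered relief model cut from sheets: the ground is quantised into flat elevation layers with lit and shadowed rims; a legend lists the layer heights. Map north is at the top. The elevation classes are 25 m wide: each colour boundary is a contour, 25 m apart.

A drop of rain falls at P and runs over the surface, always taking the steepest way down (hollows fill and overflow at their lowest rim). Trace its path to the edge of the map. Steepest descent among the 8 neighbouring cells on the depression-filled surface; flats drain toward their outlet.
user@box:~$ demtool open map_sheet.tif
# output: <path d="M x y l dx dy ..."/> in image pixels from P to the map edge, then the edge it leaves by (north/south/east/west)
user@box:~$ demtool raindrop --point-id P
<path d="M124 390l-4-1-5-5-7-2-23-3-1-1-4 0-2-1-7-1-9-5-17-17-11-4-3 0-2-1-12-1"/>
exit: west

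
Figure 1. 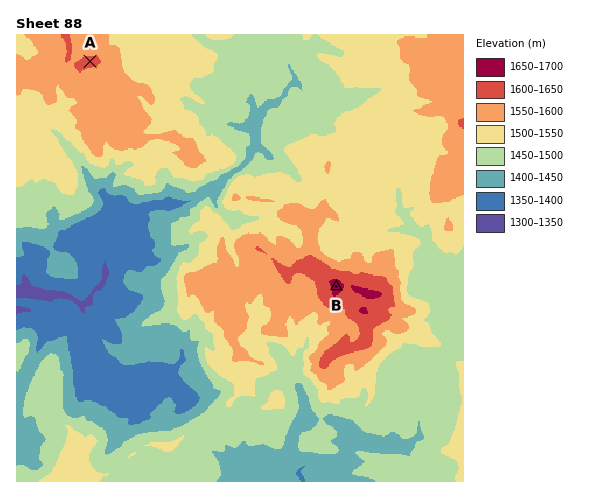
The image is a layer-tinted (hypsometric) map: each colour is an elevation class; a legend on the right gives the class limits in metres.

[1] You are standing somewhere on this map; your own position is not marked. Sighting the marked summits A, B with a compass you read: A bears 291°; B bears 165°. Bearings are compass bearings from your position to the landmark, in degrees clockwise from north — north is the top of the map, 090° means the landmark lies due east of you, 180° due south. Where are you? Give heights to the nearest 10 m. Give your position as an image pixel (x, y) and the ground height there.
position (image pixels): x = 297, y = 141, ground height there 1500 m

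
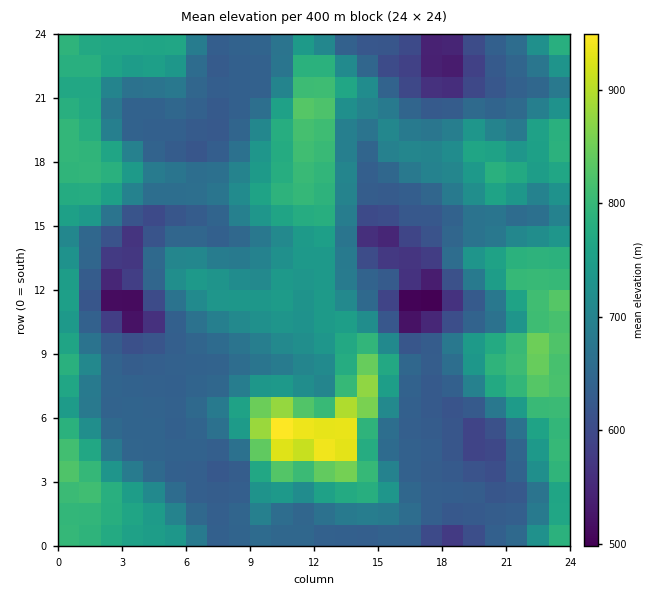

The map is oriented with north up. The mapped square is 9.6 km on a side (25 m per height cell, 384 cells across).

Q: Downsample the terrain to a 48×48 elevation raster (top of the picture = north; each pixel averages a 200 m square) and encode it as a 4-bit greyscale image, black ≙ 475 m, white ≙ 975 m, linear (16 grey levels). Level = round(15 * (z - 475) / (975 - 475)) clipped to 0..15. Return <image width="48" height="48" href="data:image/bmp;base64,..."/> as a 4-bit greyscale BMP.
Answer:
<image width="48" height="48" href="data:image/bmp;base64,Qk32BAAAAAAAAHYAAAAoAAAAMAAAADAAAAABAAQAAAAAAIAEAAATCwAAEwsAABAAAAAAAAAAAAAAABEREQAiIiIAMzMzAERERABVVVUAZmZmAHd3dwCIiIgAmZmZAKqqqgC7u7sAzMzMAN3d3QDu7u4A////AKqpmZiIiHZVVVVWZVVVVVVUQyM0VVZ4mqqpmZiIh3VVVWVVVVVVVVVVVDNEVVV4mqqpmZiId2VVVWZVVVVmZmZlVURFVVVnmaqqmZmIdlVVVXdlVWd3d3ZlVVVVVVVWiaqqqZiHZVVVVXh3Z3iImYdlVVVVVEVWiaqqmYh2VVVVRXmZiJmaqZdVVVVVREVXiauqmHdlVVVURXmqmaq7qYZVVVVERFVomrqph2ZVVVVURYvLq8zMuXZVVURERFV5mqqpdlVVVVVVVpzdzd7tuGVVVURDNFV5qqqYZVVVVVVVV63u7u7tp1VVVVRDNFZ5qqmHZVVVVVVWeL3u7u7tqGVVVVRDNFaJqpmGVVVVVVVnib3u7d3uuXVVVURDRVeJqph2VVVVVVZnir3dy7veyoZVVEREVniaqpdmVVVVVVVmeau7qYm925ZVVERVaImrqphmVVVVVVVVaJmZh3eb25dVVEVniZqrupl2VVVVVVVVVnd3d3eKzKdVVVVomqqruqmGVVVVVVVVVmZmd3eKvKhlVVZ4mqq7uqmGVVVVVVVVVmZmd3iau6hlVVaJmqq7uph2VURVVVVVZmZ3d3iZqpdVVWeJmqq8uphlVENEVVVWZnd3h4iZmYVERVZ4iZq7updVQyIjVVZmd3eIiIiIiGQiNEVWZ4mrupdUMhEjVWZ3d4iIiIiIdlMQEjRFVWiaupdUIQEkVneIiIiIiIiHZUIQASNFVnmrupdTIRJFZ3iIiIiIiIh2VUMhESRVaJmquphUIiRVeIiIh3eIiIh2VVQyEjRWeaqqqpdkMjRWeIiHd3eIiIh2VVRCIkVniaqqqpdlMjRWd3d3d3d4iIh2VEQzI1Z4iZqqqYdVQiNWZ3ZmZnd4iIh1QyIzNFaIiJmZmXZVQyNFVmVVVmZniIh1MhIzRFZmZ4iIiYdlVDM0VVVVVWZ4iJh1MiNERFVVVmZ3eIiHZUM0RFVVZneImZl1QzRERFVWZVVmZ4mYdlRERVVWeImZmZmFRERERVVndmVWZ5mZiGZVVVVmeImaqqmGVVVVVVZ3iIdmeJmZmYdmZmZmeImaqqmGVVVVVmd4mZh3eJqpmYh3dmZmaIiZqqmGVVVWZ3d4mZmIiaqqqZdmVVVVZ4iZqqmGVVZ3d3eJmZmImaqqmYdVVURVV4iZqqmGVWd3d3eJmYiJmqqpmGVVVURFVniZqql1Vnd3d3iZiHeJmqqphlVVVVRFVXiZqqp1Vnd2ZneIh2eJmqqZdVVVVVVFVWeaq7qGZ3dmZmZ3dmaJmZqYdVVVVVVFVVeJq7qGZ3ZlVVVmZVZ3iZmYdVVVVVVVVVZ5q7qXd2ZVRERVVVVmZ4mYdlVVZlVVVVVoq6qYh2VEMzNERFVVZ5mZh2ZndlVVVVVXmqqZhlQzIiI0RFVVZ5mZmIiIh2VVVVVXmqmYZUQzIiI0RVVWaJmZmZmZmGVVVVVXmqh2VERDIiI0VVVniZmYiZmZmXVVVVVXmZdVRERDIiI0VVZ4maqZmZiImXZVVVVWd3ZVREVDIiM0VVZ4mg=="/>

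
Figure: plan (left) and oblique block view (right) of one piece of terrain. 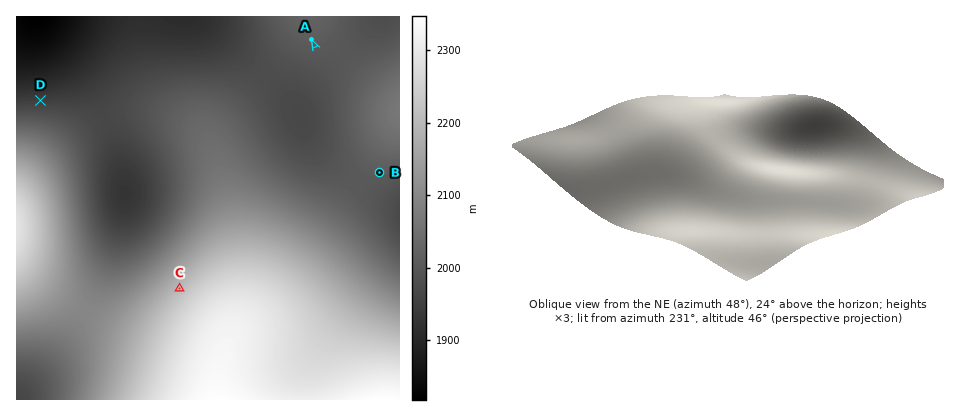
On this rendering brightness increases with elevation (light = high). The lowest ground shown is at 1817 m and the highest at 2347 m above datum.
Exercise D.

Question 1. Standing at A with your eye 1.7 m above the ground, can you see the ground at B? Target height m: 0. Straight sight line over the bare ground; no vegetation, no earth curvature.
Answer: no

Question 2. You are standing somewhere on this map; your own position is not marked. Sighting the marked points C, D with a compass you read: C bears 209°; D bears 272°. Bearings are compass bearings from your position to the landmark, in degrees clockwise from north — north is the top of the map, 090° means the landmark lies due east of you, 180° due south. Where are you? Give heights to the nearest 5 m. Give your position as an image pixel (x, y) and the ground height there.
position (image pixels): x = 279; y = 109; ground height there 1975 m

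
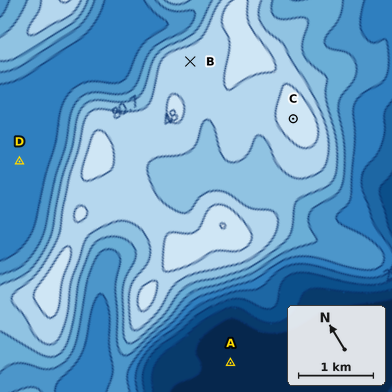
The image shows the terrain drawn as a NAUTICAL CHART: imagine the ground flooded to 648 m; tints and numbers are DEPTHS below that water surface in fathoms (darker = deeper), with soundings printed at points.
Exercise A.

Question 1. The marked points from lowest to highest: A D B C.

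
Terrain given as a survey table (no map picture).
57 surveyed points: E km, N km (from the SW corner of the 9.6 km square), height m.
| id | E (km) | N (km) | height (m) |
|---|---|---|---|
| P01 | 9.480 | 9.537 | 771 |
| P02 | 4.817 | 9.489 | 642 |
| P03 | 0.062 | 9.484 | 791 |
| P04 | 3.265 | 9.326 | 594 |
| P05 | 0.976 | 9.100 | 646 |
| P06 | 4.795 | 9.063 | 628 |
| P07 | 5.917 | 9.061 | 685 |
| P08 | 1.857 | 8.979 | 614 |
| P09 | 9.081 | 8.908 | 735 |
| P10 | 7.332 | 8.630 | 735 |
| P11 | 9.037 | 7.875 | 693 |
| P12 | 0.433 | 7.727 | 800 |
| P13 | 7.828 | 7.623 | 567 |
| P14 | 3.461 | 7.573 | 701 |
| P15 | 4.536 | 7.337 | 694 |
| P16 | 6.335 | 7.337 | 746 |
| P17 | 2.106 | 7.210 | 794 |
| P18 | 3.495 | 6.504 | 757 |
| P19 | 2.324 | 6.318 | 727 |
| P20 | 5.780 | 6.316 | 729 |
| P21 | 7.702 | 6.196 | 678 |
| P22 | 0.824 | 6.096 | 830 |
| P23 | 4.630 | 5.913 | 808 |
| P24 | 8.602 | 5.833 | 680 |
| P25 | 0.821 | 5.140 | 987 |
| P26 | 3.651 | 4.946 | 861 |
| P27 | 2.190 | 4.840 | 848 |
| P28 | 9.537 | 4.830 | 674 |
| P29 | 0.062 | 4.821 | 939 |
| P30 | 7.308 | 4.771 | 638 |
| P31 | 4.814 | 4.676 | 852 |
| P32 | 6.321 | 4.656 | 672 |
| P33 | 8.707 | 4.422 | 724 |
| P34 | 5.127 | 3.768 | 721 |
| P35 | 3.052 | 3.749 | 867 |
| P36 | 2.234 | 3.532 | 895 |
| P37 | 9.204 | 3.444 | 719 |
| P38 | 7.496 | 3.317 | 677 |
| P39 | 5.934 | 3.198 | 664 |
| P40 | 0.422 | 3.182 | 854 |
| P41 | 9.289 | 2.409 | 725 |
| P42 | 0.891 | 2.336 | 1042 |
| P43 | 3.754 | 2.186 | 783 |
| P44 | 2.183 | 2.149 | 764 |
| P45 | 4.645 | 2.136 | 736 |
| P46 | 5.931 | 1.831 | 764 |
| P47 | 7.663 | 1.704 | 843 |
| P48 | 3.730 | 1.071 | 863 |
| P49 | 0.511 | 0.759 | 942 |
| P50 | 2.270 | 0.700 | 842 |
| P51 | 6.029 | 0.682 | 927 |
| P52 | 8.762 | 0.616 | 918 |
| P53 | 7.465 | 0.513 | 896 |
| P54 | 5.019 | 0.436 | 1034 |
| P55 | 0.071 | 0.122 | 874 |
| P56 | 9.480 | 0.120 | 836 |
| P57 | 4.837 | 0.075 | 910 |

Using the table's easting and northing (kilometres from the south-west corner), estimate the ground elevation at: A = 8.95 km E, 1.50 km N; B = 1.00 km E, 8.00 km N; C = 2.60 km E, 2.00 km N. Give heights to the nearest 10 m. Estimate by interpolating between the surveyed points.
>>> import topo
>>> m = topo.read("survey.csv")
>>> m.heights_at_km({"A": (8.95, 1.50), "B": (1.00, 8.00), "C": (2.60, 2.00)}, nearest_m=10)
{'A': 890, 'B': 820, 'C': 790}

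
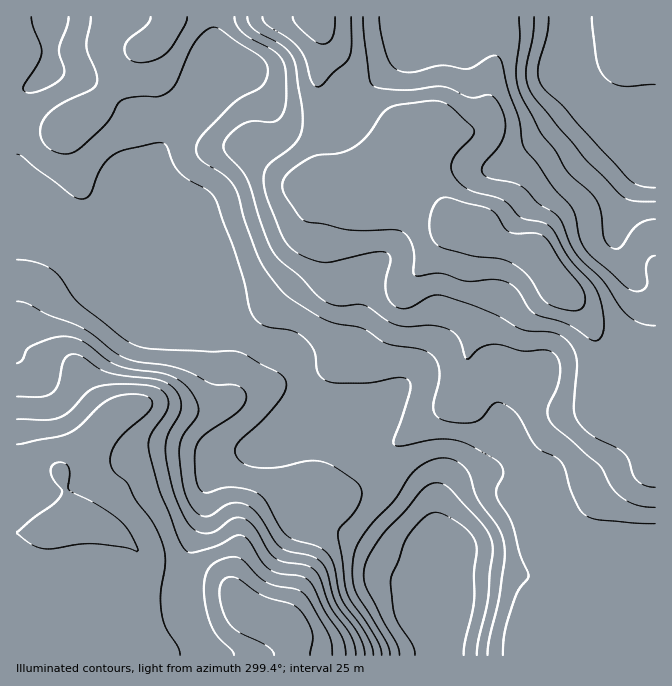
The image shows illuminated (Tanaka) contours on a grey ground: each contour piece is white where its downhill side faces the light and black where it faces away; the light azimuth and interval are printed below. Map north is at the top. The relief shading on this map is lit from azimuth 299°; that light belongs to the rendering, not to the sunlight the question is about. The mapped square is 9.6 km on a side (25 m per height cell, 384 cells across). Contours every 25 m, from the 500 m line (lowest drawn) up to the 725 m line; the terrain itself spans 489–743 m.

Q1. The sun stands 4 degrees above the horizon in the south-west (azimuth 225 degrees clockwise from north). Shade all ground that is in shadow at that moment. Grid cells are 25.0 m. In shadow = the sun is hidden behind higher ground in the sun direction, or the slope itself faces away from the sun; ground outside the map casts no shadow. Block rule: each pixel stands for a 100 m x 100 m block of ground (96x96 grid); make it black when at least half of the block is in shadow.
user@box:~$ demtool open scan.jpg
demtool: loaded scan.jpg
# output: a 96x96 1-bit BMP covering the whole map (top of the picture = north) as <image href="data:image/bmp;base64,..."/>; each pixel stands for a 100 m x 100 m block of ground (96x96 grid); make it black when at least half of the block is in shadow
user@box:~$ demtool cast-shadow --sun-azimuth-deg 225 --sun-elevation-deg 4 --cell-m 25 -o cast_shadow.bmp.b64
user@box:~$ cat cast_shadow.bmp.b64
<image width="96" height="96" href="data:image/bmp;base64,Qk2+BAAAAAAAAD4AAAAoAAAAYAAAAGAAAAABAAEAAAAAAIAEAAATCwAAEwsAAAIAAAAAAAAA////AAAAAAAAAAAAAAH/4AAAAAAAAAAAAAH/8AAAAAAAAAAAAAP/+AAAAAAAAAAAAA//+AAAAAAAAAAAAB//+AAAAAAAAAAAAD///AAAAAAAAAAAAD///AAAAAAAAAAAAf///gAAAAAAAAAAD////gAAAAAAAAAAH////wAAAAAAAAAAP////wAAAAAAAAAAf////4AAAAAAAAAAf////4AAAAAAAAAAf////8AAAAAAAAYAf////8AAAAAAAAcAP////+AAAAAAAA+AP////+AAAAAAAA/4P////+AAAAAAAB/4P/////AAAAAAAD/8P////+AAAAAAAH/8f////+AAAAAAAP/8f////+AAAAAAAAf+f////8AAAAAAAAf+/////8AAAAAAAAf//////4AAAAAAAA/////APwAAAAAAAA////8ADgAAAAAAAA//7/AAAAAAAAAAAB//4AAAAAAAAAAAAA//4AAAAAAAAAAAAA//4AAAAAAAAAAAAAf/4AAAAAAAAAAAAAP/gAAAAAAAAAAAAAD4AAAAAAAAAAAAAAAAAAAAAAAAAAAAAAAAAAAAAAAAAAAAAAAAAAAAAAAAAAAAAAHgAAAAAAAAAAAAAA/wAAAAAAAAAAAAAf/4AAAAAAAAAAAAB//8AAAAAAAAAAAAD//8AAAAAAAAAAAAH//+AAAAAAAAAAAAH//+AAAAAAAAAAAAP///AAAAAAAAAAAAf///AAAAAAAAAAAA////gAAAAAAAAAAB////gAAAAAAAAAAB////gAAAAAAAAAAD////wAAAAAAAAAAD////gAAAAAAAAAAB//A/gAAAAAAAAPAA/8AAAAAAAAAAAfgAAAAAAAAAAAAAB/gAAAAAAAAAAAAAD/wAAAAAAAAAAAAAH/wAAAAAAAAAAAAAP/wAAAAAAAAAAAAAf/wAAAAAAAAAAAAA//wAAAAAAAAAAAAA//wAAAAAAAAAAAAB//wAAAAAAAAAAAAD//wAAAAAAAAAAAAH//wAAAAAAAAAAAA///4AAAAAAAAAAAD///4AAAAAAAAAAAH///4AAAAAAAAAAA////8AAAAAAAAAAD////8AAAAAAAAAAH////8AAAAAAAAAAH////8AAAAAAAAAAH////8AAAAAAAAAAH////8AAAAAAAAAAD////8AAAAAAAAAAAf///8AAAAAAAAAAAA///8AAAAAAAAAAAAP//8AAAAAAAAAAAAH//8AAAAAAAAAAAAP//8AAAAAAAAAAAAf//8AAAAAAAAAAAB///8AAAAAAAAAAAD//8AAAAAAAAAAAPD//8AAAAAAAAAAAfj//4AAAAAAAAAAf/j//wAAAAAAAAAA//j//AAAAAAAAAAB//j/+AAAAAAAAAAB//z/+AAAAAAAAAAD8Hh/+AAAAAAAAAAGABB/+AAAAAAAAAAOAAA/+AAAAAAAAAAeAAA/+AAAAAAAAAA+AAAf+AAAAAAAAAA/AAAf+AAAAAAAAAB/AAAf8AAAAAAAAAB/AAAP8AAAAAAAAAB/AAAP4AA="/>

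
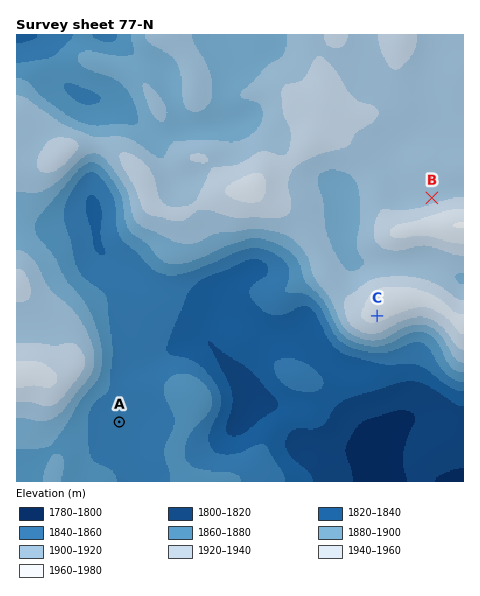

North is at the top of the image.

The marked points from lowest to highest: A B C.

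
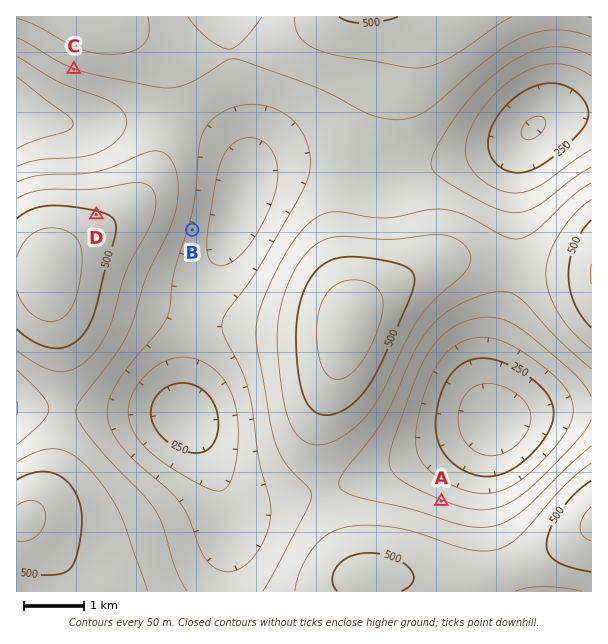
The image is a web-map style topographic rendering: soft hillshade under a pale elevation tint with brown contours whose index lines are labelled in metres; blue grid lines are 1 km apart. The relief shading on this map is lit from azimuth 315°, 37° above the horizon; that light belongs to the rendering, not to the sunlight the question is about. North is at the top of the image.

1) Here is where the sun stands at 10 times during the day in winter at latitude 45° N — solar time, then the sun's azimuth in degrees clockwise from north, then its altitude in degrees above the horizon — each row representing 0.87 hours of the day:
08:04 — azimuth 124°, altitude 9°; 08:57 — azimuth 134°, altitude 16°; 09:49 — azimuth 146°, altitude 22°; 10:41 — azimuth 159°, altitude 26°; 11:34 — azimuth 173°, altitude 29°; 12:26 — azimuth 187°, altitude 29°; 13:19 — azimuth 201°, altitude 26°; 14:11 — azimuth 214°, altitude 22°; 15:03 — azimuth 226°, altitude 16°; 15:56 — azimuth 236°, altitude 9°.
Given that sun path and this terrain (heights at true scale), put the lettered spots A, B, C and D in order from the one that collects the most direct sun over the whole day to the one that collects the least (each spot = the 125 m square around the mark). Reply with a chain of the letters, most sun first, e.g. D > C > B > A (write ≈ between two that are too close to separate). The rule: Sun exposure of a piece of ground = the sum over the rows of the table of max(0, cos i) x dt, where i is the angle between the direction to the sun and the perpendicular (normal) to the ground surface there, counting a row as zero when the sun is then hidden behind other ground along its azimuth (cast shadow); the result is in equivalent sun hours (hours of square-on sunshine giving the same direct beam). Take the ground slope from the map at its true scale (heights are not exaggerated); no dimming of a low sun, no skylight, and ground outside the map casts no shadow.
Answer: C > B > D > A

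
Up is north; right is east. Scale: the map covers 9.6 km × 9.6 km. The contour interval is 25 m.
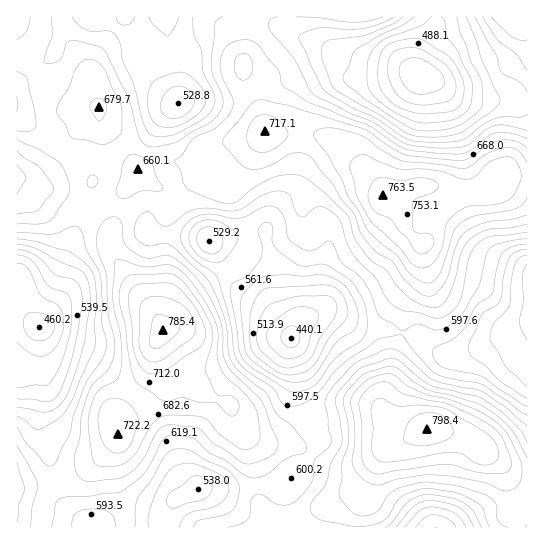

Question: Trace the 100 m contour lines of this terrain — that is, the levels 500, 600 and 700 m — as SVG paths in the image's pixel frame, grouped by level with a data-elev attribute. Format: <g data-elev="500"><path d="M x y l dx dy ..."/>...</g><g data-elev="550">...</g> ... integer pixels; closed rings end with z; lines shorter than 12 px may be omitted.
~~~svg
<g data-elev="500"><path d="M283 368l-6-4-13-10-6-9-1-8 1-10 7-17 8-7 22-6 30-1 8 2 4 7-1 9-16 24-8 19-6 5-7 3-9 3z"/><path d="M527 340l-6-11-2-7 4-21 0-28 2-6 2-3"/><path d="M17 264l6 0 5 5 10 22 4 5 17 11 4 7 1 9-2 11-4 10-5 7-7 4-7 1-6-2-10-6-6-6"/><path d="M415 113l-16-6-11-8-8-12-2-12 1-17 6-11 9-5 20-4 11 3 25 16 11 18 3 12-2 15-8 8-7 2-18 2z"/></g><g data-elev="600"><path d="M72 527l0-8 5-6 6-3 11-1 9 1 7 3 4 5 2 9"/><path d="M135 527l0-20 3-10 13-17 15-25 5-5 8-1 11 1 16 10 19 8 9 9 5 9-2 15-4 9-10 5-25 6-3 2-2 4"/><path d="M396 527l18-21 8-4 8-2 19 3 10 5 8 7 7 12"/><path d="M527 415l-45-31-37-7-10-4-20-20-14-19-22 5-28 18-15 13-15 20-14 11-12 5-10-1-4-3-9-15-23-15-11-11-4-10-5-34-12-39-4-5-23-18-7-10-3-8 2-7 5-7 6-5 6-3 12-1 27 4 8-2 19-9 10 0 8 8 5 22 7 8 10 5 5 1 7-2 10-8 4 1 10 20 17 13 7 8 14 33 23 15 16-7 15 5 6 1 15-8 8-8 17-28 7-31 4-6 11-6 26-4"/><path d="M17 239l20 3 30 9 15 9 7 7 5 8 3 28-3 20 2 18-1 6-22 51-7 12-9 10-19 9-4-1-9-8-8-4"/><path d="M527 114l-6 3-18 0-9 2-12 6-15 12-8 4-20 2-22-2-14-4-26-18-24-11-28-17-4-5-10-20-12-27 0-4 4-2 18-6 25 2 20-1 19-6 9-5"/><path d="M17 97l0 14"/><path d="M116 17l3 6 6 2 6-2 4-6"/><path d="M193 17l1 17 7 15 2 22 11 23 0 11-5 9-8 7-26 13-16 3-9-3-5-8-11-40-11-24-3-17-3-9-4-4-4-1-16 1-7-2-9-7-5-6"/><path d="M475 17l21 38 5 16 4 4 14 7 8 10"/></g><g data-elev="700"><path d="M501 490l9 0 8-5 3-7 1-12-3-9-12-23-8-9-9-7-13-8-24-9-31-8-14-7-13-10-5-2-9 1-12 4-7 5-9 10-2 8 3 19 1 13-3 29 5 10 9 8 7 3 6 1 19-6 24-4 12 0 21 2 27 5z"/><path d="M114 453l8-1 7-5 4-8 5-20-2-6-7-10-7-3-8-2-7 2-4 3-4 8-1 10 2 12 3 10 6 7z"/><path d="M229 415l4 1 4-3 2-4 0-6-6-7-14 0-2-2-11-20-1-7 7-25 0-12-9-20-14-22-10-10-9-4-36 0-8 3-6 10-1 14 6 25 6 43 5 13 26 18 7 1 14-3 16 4 16 0z"/><path d="M17 195l9-17-2-5-7-8"/><path d="M527 163l-9-13-9-3-20 6-19 14-5 2-38-6-21-1-12-5-15-9-13-10-9-4-18-5-10-1-11 2-5 4 1 4 14 17 13 23 7 17 11 16 9 19 13 13 16 12 13 19 15 9 8-1 6-8 14-41 7-10 15-7 40-7 7-4 5-8"/><path d="M256 151l7 2 7-2 10-6 7-7 1-4-1-4-5-7-7-5-8-3-6 0-6 3-5 5-3 10 0 8 3 6z"/></g>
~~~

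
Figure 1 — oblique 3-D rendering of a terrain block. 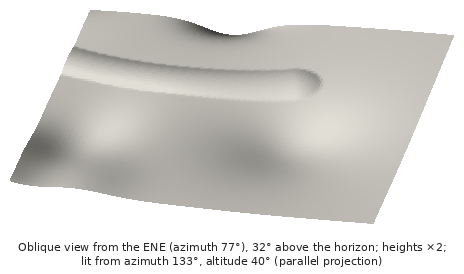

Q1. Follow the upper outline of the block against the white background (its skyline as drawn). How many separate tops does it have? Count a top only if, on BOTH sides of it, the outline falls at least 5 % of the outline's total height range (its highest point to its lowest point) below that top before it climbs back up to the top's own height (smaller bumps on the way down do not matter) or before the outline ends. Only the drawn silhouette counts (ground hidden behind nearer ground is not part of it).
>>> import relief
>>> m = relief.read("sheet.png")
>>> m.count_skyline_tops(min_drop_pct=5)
2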